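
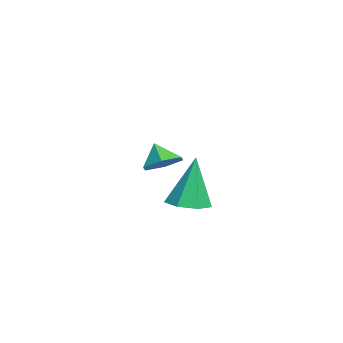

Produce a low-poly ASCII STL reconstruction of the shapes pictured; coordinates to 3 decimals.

solid 
facet normal 0.154 -0.135 -0.979
outer loop
vertex 4.019 1.872 1.269
vertex 3.217 1.543 1.188
vertex 3.474 2.371 1.114
endloop
endfacet
facet normal 0.582 0.740 0.336
outer loop
vertex 4.019 1.872 1.269
vertex 3.474 2.371 1.114
vertex 2.883 1.837 3.312
endloop
endfacet
facet normal 0.154 -0.135 -0.979
outer loop
vertex 3.474 2.371 1.114
vertex 3.217 1.543 1.188
vertex 2.736 2.246 1.015
endloop
endfacet
facet normal -0.188 0.965 0.184
outer loop
vertex 3.474 2.371 1.114
vertex 2.736 2.246 1.015
vertex 2.883 1.837 3.312
endloop
endfacet
facet normal 0.155 -0.135 -0.979
outer loop
vertex 2.736 2.246 1.015
vertex 3.217 1.543 1.188
vertex 2.361 1.592 1.046
endloop
endfacet
facet normal -0.856 0.497 0.143
outer loop
vertex 2.736 2.246 1.015
vertex 2.361 1.592 1.046
vertex 2.883 1.837 3.312
endloop
endfacet
facet normal 0.155 -0.135 -0.979
outer loop
vertex 2.361 1.592 1.046
vertex 3.217 1.543 1.188
vertex 2.631 0.901 1.184
endloop
endfacet
facet normal -0.919 -0.310 0.245
outer loop
vertex 2.361 1.592 1.046
vertex 2.631 0.901 1.184
vertex 2.883 1.837 3.312
endloop
endfacet
facet normal 0.154 -0.135 -0.979
outer loop
vertex 2.631 0.901 1.184
vertex 3.217 1.543 1.188
vertex 3.343 0.693 1.325
endloop
endfacet
facet normal -0.330 -0.849 0.413
outer loop
vertex 2.631 0.901 1.184
vertex 3.343 0.693 1.325
vertex 2.883 1.837 3.312
endloop
endfacet
facet normal 0.155 -0.135 -0.979
outer loop
vertex 3.343 0.693 1.325
vertex 3.217 1.543 1.188
vertex 3.96 1.126 1.363
endloop
endfacet
facet normal 0.469 -0.714 0.520
outer loop
vertex 3.343 0.693 1.325
vertex 3.96 1.126 1.363
vertex 2.883 1.837 3.312
endloop
endfacet
facet normal 0.154 -0.136 -0.979
outer loop
vertex 3.96 1.126 1.363
vertex 3.217 1.543 1.188
vertex 4.019 1.872 1.269
endloop
endfacet
facet normal 0.874 -0.008 0.486
outer loop
vertex 3.96 1.126 1.363
vertex 4.019 1.872 1.269
vertex 2.883 1.837 3.312
endloop
endfacet
facet normal 0.521 0.306 -0.797
outer loop
vertex -0.61 0.703 1.754
vertex -1.359 0.796 1.3
vertex -1.041 1.47 1.767
endloop
endfacet
facet normal 0.270 0.136 0.953
outer loop
vertex -0.61 0.703 1.754
vertex -1.041 1.47 1.767
vertex -1.921 0.464 2.16
endloop
endfacet
facet normal 0.521 0.306 -0.797
outer loop
vertex -1.041 1.47 1.767
vertex -1.359 0.796 1.3
vertex -1.789 1.563 1.313
endloop
endfacet
facet normal -0.361 0.596 0.717
outer loop
vertex -1.041 1.47 1.767
vertex -1.789 1.563 1.313
vertex -1.921 0.464 2.16
endloop
endfacet
facet normal 0.521 0.306 -0.797
outer loop
vertex -1.789 1.563 1.313
vertex -1.359 0.796 1.3
vertex -2.107 0.888 0.846
endloop
endfacet
facet normal -0.932 0.284 0.224
outer loop
vertex -1.789 1.563 1.313
vertex -2.107 0.888 0.846
vertex -1.921 0.464 2.16
endloop
endfacet
facet normal 0.521 0.306 -0.797
outer loop
vertex -2.107 0.888 0.846
vertex -1.359 0.796 1.3
vertex -1.676 0.121 0.833
endloop
endfacet
facet normal -0.872 -0.489 -0.034
outer loop
vertex -2.107 0.888 0.846
vertex -1.676 0.121 0.833
vertex -1.921 0.464 2.16
endloop
endfacet
facet normal 0.521 0.306 -0.796
outer loop
vertex -1.676 0.121 0.833
vertex -1.359 0.796 1.3
vertex -0.928 0.028 1.287
endloop
endfacet
facet normal -0.240 -0.950 0.201
outer loop
vertex -1.676 0.121 0.833
vertex -0.928 0.028 1.287
vertex -1.921 0.464 2.16
endloop
endfacet
facet normal 0.521 0.306 -0.797
outer loop
vertex -0.928 0.028 1.287
vertex -1.359 0.796 1.3
vertex -0.61 0.703 1.754
endloop
endfacet
facet normal 0.332 -0.637 0.696
outer loop
vertex -0.928 0.028 1.287
vertex -0.61 0.703 1.754
vertex -1.921 0.464 2.16
endloop
endfacet

endsolid


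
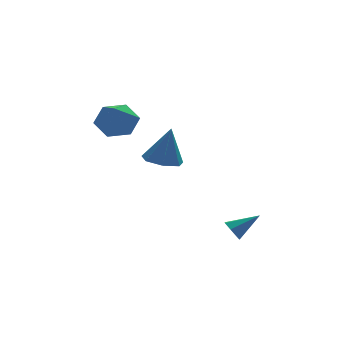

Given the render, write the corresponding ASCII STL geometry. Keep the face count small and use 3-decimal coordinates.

solid 
facet normal 0.288 0.660 -0.694
outer loop
vertex -1.752 4.524 2.916
vertex -2.378 4.04 2.196
vertex -2.767 4.838 2.794
endloop
endfacet
facet normal -0.003 0.355 0.935
outer loop
vertex -1.752 4.524 2.916
vertex -2.767 4.838 2.794
vertex -2.962 2.7 3.604
endloop
endfacet
facet normal 0.287 0.660 -0.694
outer loop
vertex -2.767 4.838 2.794
vertex -2.378 4.04 2.196
vertex -3.394 4.354 2.074
endloop
endfacet
facet normal -0.809 0.271 0.522
outer loop
vertex -2.767 4.838 2.794
vertex -3.394 4.354 2.074
vertex -2.962 2.7 3.604
endloop
endfacet
facet normal 0.287 0.661 -0.693
outer loop
vertex -3.394 4.354 2.074
vertex -2.378 4.04 2.196
vertex -3.005 3.557 1.476
endloop
endfacet
facet normal -0.925 -0.358 -0.125
outer loop
vertex -3.394 4.354 2.074
vertex -3.005 3.557 1.476
vertex -2.962 2.7 3.604
endloop
endfacet
facet normal 0.288 0.660 -0.694
outer loop
vertex -3.005 3.557 1.476
vertex -2.378 4.04 2.196
vertex -1.99 3.243 1.598
endloop
endfacet
facet normal -0.236 -0.903 -0.359
outer loop
vertex -3.005 3.557 1.476
vertex -1.99 3.243 1.598
vertex -2.962 2.7 3.604
endloop
endfacet
facet normal 0.287 0.660 -0.694
outer loop
vertex -1.99 3.243 1.598
vertex -2.378 4.04 2.196
vertex -1.363 3.727 2.318
endloop
endfacet
facet normal 0.570 -0.820 0.054
outer loop
vertex -1.99 3.243 1.598
vertex -1.363 3.727 2.318
vertex -2.962 2.7 3.604
endloop
endfacet
facet normal 0.287 0.661 -0.694
outer loop
vertex -1.363 3.727 2.318
vertex -2.378 4.04 2.196
vertex -1.752 4.524 2.916
endloop
endfacet
facet normal 0.687 -0.191 0.701
outer loop
vertex -1.363 3.727 2.318
vertex -1.752 4.524 2.916
vertex -2.962 2.7 3.604
endloop
endfacet
facet normal -0.856 0.073 -0.513
outer loop
vertex 1.783 -0.22 -3.984
vertex 1.476 -0.434 -3.502
vertex 1.609 0.145 -3.642
endloop
endfacet
facet normal 0.666 0.654 -0.359
outer loop
vertex 1.783 -0.22 -3.984
vertex 1.609 0.145 -3.642
vertex 2.784 -0.546 -2.718
endloop
endfacet
facet normal -0.856 0.073 -0.512
outer loop
vertex 1.609 0.145 -3.642
vertex 1.476 -0.434 -3.502
vertex 1.335 0.074 -3.194
endloop
endfacet
facet normal 0.283 0.905 0.317
outer loop
vertex 1.609 0.145 -3.642
vertex 1.335 0.074 -3.194
vertex 2.784 -0.546 -2.718
endloop
endfacet
facet normal -0.855 0.074 -0.513
outer loop
vertex 1.335 0.074 -3.194
vertex 1.476 -0.434 -3.502
vertex 1.167 -0.38 -2.979
endloop
endfacet
facet normal -0.096 0.455 0.885
outer loop
vertex 1.335 0.074 -3.194
vertex 1.167 -0.38 -2.979
vertex 2.784 -0.546 -2.718
endloop
endfacet
facet normal -0.855 0.075 -0.513
outer loop
vertex 1.167 -0.38 -2.979
vertex 1.476 -0.434 -3.502
vertex 1.231 -0.874 -3.158
endloop
endfacet
facet normal -0.184 -0.356 0.916
outer loop
vertex 1.167 -0.38 -2.979
vertex 1.231 -0.874 -3.158
vertex 2.784 -0.546 -2.718
endloop
endfacet
facet normal -0.855 0.075 -0.514
outer loop
vertex 1.231 -0.874 -3.158
vertex 1.476 -0.434 -3.502
vertex 1.48 -1.036 -3.596
endloop
endfacet
facet normal 0.084 -0.918 0.387
outer loop
vertex 1.231 -0.874 -3.158
vertex 1.48 -1.036 -3.596
vertex 2.784 -0.546 -2.718
endloop
endfacet
facet normal -0.856 0.074 -0.512
outer loop
vertex 1.48 -1.036 -3.596
vertex 1.476 -0.434 -3.502
vertex 1.725 -0.745 -3.963
endloop
endfacet
facet normal 0.507 -0.807 -0.302
outer loop
vertex 1.48 -1.036 -3.596
vertex 1.725 -0.745 -3.963
vertex 2.784 -0.546 -2.718
endloop
endfacet
facet normal -0.856 0.074 -0.512
outer loop
vertex 1.725 -0.745 -3.963
vertex 1.476 -0.434 -3.502
vertex 1.783 -0.22 -3.984
endloop
endfacet
facet normal 0.766 -0.110 -0.634
outer loop
vertex 1.725 -0.745 -3.963
vertex 1.783 -0.22 -3.984
vertex 2.784 -0.546 -2.718
endloop
endfacet
facet normal -0.242 -0.052 -0.969
outer loop
vertex -0.28 1.101 0.459
vertex -1.214 1.239 0.685
vertex -0.537 1.903 0.48
endloop
endfacet
facet normal 0.939 0.296 0.175
outer loop
vertex -0.28 1.101 0.459
vertex -0.537 1.903 0.48
vertex -0.746 1.341 2.555
endloop
endfacet
facet normal -0.242 -0.053 -0.969
outer loop
vertex -0.537 1.903 0.48
vertex -1.214 1.239 0.685
vertex -1.304 2.204 0.655
endloop
endfacet
facet normal 0.405 0.871 0.277
outer loop
vertex -0.537 1.903 0.48
vertex -1.304 2.204 0.655
vertex -0.746 1.341 2.555
endloop
endfacet
facet normal -0.243 -0.053 -0.969
outer loop
vertex -1.304 2.204 0.655
vertex -1.214 1.239 0.685
vertex -2.002 1.778 0.853
endloop
endfacet
facet normal -0.358 0.806 0.471
outer loop
vertex -1.304 2.204 0.655
vertex -2.002 1.778 0.853
vertex -0.746 1.341 2.555
endloop
endfacet
facet normal -0.243 -0.053 -0.969
outer loop
vertex -2.002 1.778 0.853
vertex -1.214 1.239 0.685
vertex -2.107 0.946 0.925
endloop
endfacet
facet normal -0.776 0.151 0.612
outer loop
vertex -2.002 1.778 0.853
vertex -2.107 0.946 0.925
vertex -0.746 1.341 2.555
endloop
endfacet
facet normal -0.243 -0.053 -0.969
outer loop
vertex -2.107 0.946 0.925
vertex -1.214 1.239 0.685
vertex -1.539 0.334 0.816
endloop
endfacet
facet normal -0.535 -0.602 0.593
outer loop
vertex -2.107 0.946 0.925
vertex -1.539 0.334 0.816
vertex -0.746 1.341 2.555
endloop
endfacet
facet normal -0.242 -0.053 -0.969
outer loop
vertex -1.539 0.334 0.816
vertex -1.214 1.239 0.685
vertex -0.726 0.403 0.609
endloop
endfacet
facet normal 0.184 -0.885 0.428
outer loop
vertex -1.539 0.334 0.816
vertex -0.726 0.403 0.609
vertex -0.746 1.341 2.555
endloop
endfacet
facet normal -0.242 -0.053 -0.969
outer loop
vertex -0.726 0.403 0.609
vertex -1.214 1.239 0.685
vertex -0.28 1.101 0.459
endloop
endfacet
facet normal 0.840 -0.485 0.242
outer loop
vertex -0.726 0.403 0.609
vertex -0.28 1.101 0.459
vertex -0.746 1.341 2.555
endloop
endfacet

endsolid


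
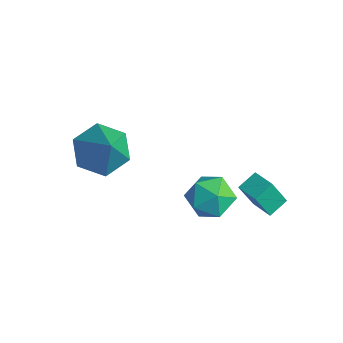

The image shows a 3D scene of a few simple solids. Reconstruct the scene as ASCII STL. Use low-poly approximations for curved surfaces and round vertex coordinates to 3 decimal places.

solid 
facet normal 0.081 0.010 0.997
outer loop
vertex 2.694 -0.836 2.705
vertex 2.495 -1.793 2.731
vertex 3.421 -1.488 2.653
endloop
endfacet
facet normal 0.503 0.505 0.701
outer loop
vertex 2.694 -0.836 2.705
vertex 3.421 -1.488 2.653
vertex 3.431 -0.698 2.077
endloop
endfacet
facet normal 0.093 0.944 0.317
outer loop
vertex 2.694 -0.836 2.705
vertex 3.431 -0.698 2.077
vertex 2.512 -0.514 1.8
endloop
endfacet
facet normal -0.582 0.722 0.374
outer loop
vertex 2.694 -0.836 2.705
vertex 2.512 -0.514 1.8
vertex 1.933 -1.19 2.204
endloop
endfacet
facet normal -0.590 0.144 0.794
outer loop
vertex 2.694 -0.836 2.705
vertex 1.933 -1.19 2.204
vertex 2.495 -1.793 2.731
endloop
endfacet
facet normal 0.951 0.174 0.255
outer loop
vertex 3.431 -0.698 2.077
vertex 3.421 -1.488 2.653
vertex 3.687 -1.57 1.716
endloop
endfacet
facet normal 0.268 -0.626 0.733
outer loop
vertex 3.421 -1.488 2.653
vertex 2.495 -1.793 2.731
vertex 3.108 -2.246 2.12
endloop
endfacet
facet normal -0.818 -0.408 0.405
outer loop
vertex 2.495 -1.793 2.731
vertex 1.933 -1.19 2.204
vertex 2.189 -2.062 1.843
endloop
endfacet
facet normal -0.805 0.526 -0.275
outer loop
vertex 1.933 -1.19 2.204
vertex 2.512 -0.514 1.8
vertex 2.199 -1.272 1.267
endloop
endfacet
facet normal 0.288 0.885 -0.367
outer loop
vertex 2.512 -0.514 1.8
vertex 3.431 -0.698 2.077
vertex 3.125 -0.967 1.189
endloop
endfacet
facet normal 0.582 -0.722 -0.374
outer loop
vertex 2.926 -1.924 1.215
vertex 3.687 -1.57 1.716
vertex 3.108 -2.246 2.12
endloop
endfacet
facet normal -0.093 -0.944 -0.317
outer loop
vertex 2.926 -1.924 1.215
vertex 3.108 -2.246 2.12
vertex 2.189 -2.062 1.843
endloop
endfacet
facet normal -0.503 -0.505 -0.701
outer loop
vertex 2.926 -1.924 1.215
vertex 2.189 -2.062 1.843
vertex 2.199 -1.272 1.267
endloop
endfacet
facet normal -0.081 -0.010 -0.997
outer loop
vertex 2.926 -1.924 1.215
vertex 2.199 -1.272 1.267
vertex 3.125 -0.967 1.189
endloop
endfacet
facet normal 0.590 -0.144 -0.794
outer loop
vertex 2.926 -1.924 1.215
vertex 3.125 -0.967 1.189
vertex 3.687 -1.57 1.716
endloop
endfacet
facet normal 0.805 -0.526 0.275
outer loop
vertex 3.108 -2.246 2.12
vertex 3.687 -1.57 1.716
vertex 3.421 -1.488 2.653
endloop
endfacet
facet normal -0.288 -0.885 0.367
outer loop
vertex 2.189 -2.062 1.843
vertex 3.108 -2.246 2.12
vertex 2.495 -1.793 2.731
endloop
endfacet
facet normal -0.951 -0.174 -0.255
outer loop
vertex 2.199 -1.272 1.267
vertex 2.189 -2.062 1.843
vertex 1.933 -1.19 2.204
endloop
endfacet
facet normal -0.268 0.626 -0.733
outer loop
vertex 3.125 -0.967 1.189
vertex 2.199 -1.272 1.267
vertex 2.512 -0.514 1.8
endloop
endfacet
facet normal 0.818 0.408 -0.405
outer loop
vertex 3.687 -1.57 1.716
vertex 3.125 -0.967 1.189
vertex 3.431 -0.698 2.077
endloop
endfacet
facet normal -0.980 -0.055 -0.191
outer loop
vertex 3.087 -0.42 2.213
vertex 2.979 0.344 2.545
vertex 3.28 0.103 1.072
endloop
endfacet
facet normal 0.128 -0.910 -0.395
outer loop
vertex 4.221 0.156 1.255
vertex 3.087 -0.42 2.213
vertex 3.28 0.103 1.072
endloop
endfacet
facet normal -0.980 -0.055 -0.191
outer loop
vertex 3.28 0.103 1.072
vertex 2.979 0.344 2.545
vertex 3.172 0.867 1.404
endloop
endfacet
facet normal 0.152 0.412 -0.899
outer loop
vertex 3.172 0.867 1.404
vertex 4.221 0.156 1.255
vertex 3.28 0.103 1.072
endloop
endfacet
facet normal -0.152 -0.412 0.899
outer loop
vertex 3.087 -0.42 2.213
vertex 3.92 0.397 2.728
vertex 2.979 0.344 2.545
endloop
endfacet
facet normal 0.128 -0.910 -0.395
outer loop
vertex 4.028 -0.367 2.396
vertex 3.087 -0.42 2.213
vertex 4.221 0.156 1.255
endloop
endfacet
facet normal -0.152 -0.412 0.899
outer loop
vertex 4.028 -0.367 2.396
vertex 3.92 0.397 2.728
vertex 3.087 -0.42 2.213
endloop
endfacet
facet normal -0.128 0.910 0.395
outer loop
vertex 2.979 0.344 2.545
vertex 3.92 0.397 2.728
vertex 3.172 0.867 1.404
endloop
endfacet
facet normal 0.152 0.412 -0.899
outer loop
vertex 4.113 0.92 1.587
vertex 4.221 0.156 1.255
vertex 3.172 0.867 1.404
endloop
endfacet
facet normal -0.128 0.910 0.395
outer loop
vertex 3.172 0.867 1.404
vertex 3.92 0.397 2.728
vertex 4.113 0.92 1.587
endloop
endfacet
facet normal 0.980 0.055 0.191
outer loop
vertex 4.113 0.92 1.587
vertex 4.028 -0.367 2.396
vertex 4.221 0.156 1.255
endloop
endfacet
facet normal 0.980 0.055 0.191
outer loop
vertex 3.92 0.397 2.728
vertex 4.028 -0.367 2.396
vertex 4.113 0.92 1.587
endloop
endfacet
facet normal -0.618 0.143 -0.773
outer loop
vertex 0.285 -3.074 2.778
vertex -0.391 -3.814 3.182
vertex -0.498 -2.776 3.46
endloop
endfacet
facet normal 0.544 0.791 0.279
outer loop
vertex 0.285 -3.074 2.778
vertex -0.498 -2.776 3.46
vertex 0.791 -4.086 4.658
endloop
endfacet
facet normal -0.619 0.143 -0.772
outer loop
vertex -0.498 -2.776 3.46
vertex -0.391 -3.814 3.182
vertex -1.173 -3.515 3.864
endloop
endfacet
facet normal -0.155 0.579 0.800
outer loop
vertex -0.498 -2.776 3.46
vertex -1.173 -3.515 3.864
vertex 0.791 -4.086 4.658
endloop
endfacet
facet normal -0.619 0.143 -0.772
outer loop
vertex -1.173 -3.515 3.864
vertex -0.391 -3.814 3.182
vertex -1.066 -4.553 3.586
endloop
endfacet
facet normal -0.428 -0.275 0.861
outer loop
vertex -1.173 -3.515 3.864
vertex -1.066 -4.553 3.586
vertex 0.791 -4.086 4.658
endloop
endfacet
facet normal -0.619 0.143 -0.773
outer loop
vertex -1.066 -4.553 3.586
vertex -0.391 -3.814 3.182
vertex -0.283 -4.852 2.904
endloop
endfacet
facet normal -0.001 -0.916 0.401
outer loop
vertex -1.066 -4.553 3.586
vertex -0.283 -4.852 2.904
vertex 0.791 -4.086 4.658
endloop
endfacet
facet normal -0.619 0.143 -0.773
outer loop
vertex -0.283 -4.852 2.904
vertex -0.391 -3.814 3.182
vertex 0.392 -4.112 2.5
endloop
endfacet
facet normal 0.700 -0.704 -0.121
outer loop
vertex -0.283 -4.852 2.904
vertex 0.392 -4.112 2.5
vertex 0.791 -4.086 4.658
endloop
endfacet
facet normal -0.618 0.143 -0.773
outer loop
vertex 0.392 -4.112 2.5
vertex -0.391 -3.814 3.182
vertex 0.285 -3.074 2.778
endloop
endfacet
facet normal 0.972 0.149 -0.182
outer loop
vertex 0.392 -4.112 2.5
vertex 0.285 -3.074 2.778
vertex 0.791 -4.086 4.658
endloop
endfacet

endsolid


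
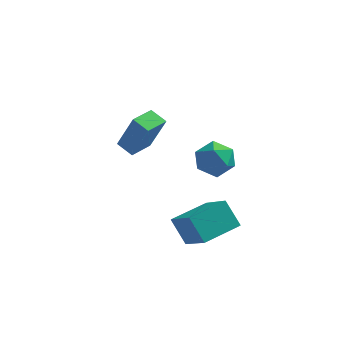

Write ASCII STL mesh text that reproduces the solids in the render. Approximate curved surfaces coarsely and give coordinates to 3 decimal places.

solid 
facet normal -0.693 -0.709 -0.136
outer loop
vertex -0.6 -3.497 -0.297
vertex -1.685 -2.175 -1.664
vertex 0.181 -4.041 -1.443
endloop
endfacet
facet normal 0.496 -0.604 0.624
outer loop
vertex 1.545 -2.645 -1.176
vertex -0.6 -3.497 -0.297
vertex 0.181 -4.041 -1.443
endloop
endfacet
facet normal -0.693 -0.709 -0.136
outer loop
vertex 0.181 -4.041 -1.443
vertex -1.685 -2.175 -1.664
vertex -0.904 -2.719 -2.81
endloop
endfacet
facet normal 0.524 -0.365 -0.769
outer loop
vertex -0.904 -2.719 -2.81
vertex 1.545 -2.645 -1.176
vertex 0.181 -4.041 -1.443
endloop
endfacet
facet normal -0.524 0.365 0.769
outer loop
vertex -0.6 -3.497 -0.297
vertex -0.321 -0.779 -1.397
vertex -1.685 -2.175 -1.664
endloop
endfacet
facet normal 0.496 -0.604 0.624
outer loop
vertex 0.764 -2.101 -0.03
vertex -0.6 -3.497 -0.297
vertex 1.545 -2.645 -1.176
endloop
endfacet
facet normal -0.524 0.365 0.769
outer loop
vertex 0.764 -2.101 -0.03
vertex -0.321 -0.779 -1.397
vertex -0.6 -3.497 -0.297
endloop
endfacet
facet normal -0.496 0.604 -0.624
outer loop
vertex -1.685 -2.175 -1.664
vertex -0.321 -0.779 -1.397
vertex -0.904 -2.719 -2.81
endloop
endfacet
facet normal 0.524 -0.365 -0.769
outer loop
vertex 0.46 -1.323 -2.543
vertex 1.545 -2.645 -1.176
vertex -0.904 -2.719 -2.81
endloop
endfacet
facet normal -0.496 0.604 -0.624
outer loop
vertex -0.904 -2.719 -2.81
vertex -0.321 -0.779 -1.397
vertex 0.46 -1.323 -2.543
endloop
endfacet
facet normal 0.693 0.709 0.136
outer loop
vertex 0.46 -1.323 -2.543
vertex 0.764 -2.101 -0.03
vertex 1.545 -2.645 -1.176
endloop
endfacet
facet normal 0.693 0.709 0.136
outer loop
vertex -0.321 -0.779 -1.397
vertex 0.764 -2.101 -0.03
vertex 0.46 -1.323 -2.543
endloop
endfacet
facet normal -0.816 0.436 0.380
outer loop
vertex -4.141 1.357 2.281
vertex -3.545 2.584 2.151
vertex -4.954 1.544 0.322
endloop
endfacet
facet normal -0.435 -0.895 0.095
outer loop
vertex -4.155 1.116 -0.051
vertex -4.141 1.357 2.281
vertex -4.954 1.544 0.322
endloop
endfacet
facet normal -0.816 0.436 0.380
outer loop
vertex -4.954 1.544 0.322
vertex -3.545 2.584 2.151
vertex -4.359 2.771 0.191
endloop
endfacet
facet normal -0.383 0.087 -0.920
outer loop
vertex -4.359 2.771 0.191
vertex -4.155 1.116 -0.051
vertex -4.954 1.544 0.322
endloop
endfacet
facet normal 0.382 -0.088 0.920
outer loop
vertex -4.141 1.357 2.281
vertex -2.746 2.156 1.778
vertex -3.545 2.584 2.151
endloop
endfacet
facet normal -0.435 -0.895 0.095
outer loop
vertex -3.341 0.929 1.909
vertex -4.141 1.357 2.281
vertex -4.155 1.116 -0.051
endloop
endfacet
facet normal 0.382 -0.087 0.920
outer loop
vertex -3.341 0.929 1.909
vertex -2.746 2.156 1.778
vertex -4.141 1.357 2.281
endloop
endfacet
facet normal 0.435 0.895 -0.095
outer loop
vertex -3.545 2.584 2.151
vertex -2.746 2.156 1.778
vertex -4.359 2.771 0.191
endloop
endfacet
facet normal -0.381 0.088 -0.920
outer loop
vertex -3.559 2.343 -0.181
vertex -4.155 1.116 -0.051
vertex -4.359 2.771 0.191
endloop
endfacet
facet normal 0.435 0.895 -0.095
outer loop
vertex -4.359 2.771 0.191
vertex -2.746 2.156 1.778
vertex -3.559 2.343 -0.181
endloop
endfacet
facet normal 0.815 -0.436 -0.380
outer loop
vertex -3.559 2.343 -0.181
vertex -3.341 0.929 1.909
vertex -4.155 1.116 -0.051
endloop
endfacet
facet normal 0.816 -0.436 -0.380
outer loop
vertex -2.746 2.156 1.778
vertex -3.341 0.929 1.909
vertex -3.559 2.343 -0.181
endloop
endfacet
facet normal -0.227 0.945 0.235
outer loop
vertex 0.845 -2.669 3.793
vertex -0.127 -2.88 3.703
vertex 0.328 -2.99 4.585
endloop
endfacet
facet normal 0.381 0.743 0.550
outer loop
vertex 0.845 -2.669 3.793
vertex 0.328 -2.99 4.585
vertex 1.249 -3.337 4.416
endloop
endfacet
facet normal 0.838 0.544 0.040
outer loop
vertex 0.845 -2.669 3.793
vertex 1.249 -3.337 4.416
vertex 1.364 -3.442 3.43
endloop
endfacet
facet normal 0.513 0.622 -0.592
outer loop
vertex 0.845 -2.669 3.793
vertex 1.364 -3.442 3.43
vertex 0.513 -3.16 2.989
endloop
endfacet
facet normal -0.145 0.870 -0.471
outer loop
vertex 0.845 -2.669 3.793
vertex 0.513 -3.16 2.989
vertex -0.127 -2.88 3.703
endloop
endfacet
facet normal 0.241 0.173 0.955
outer loop
vertex 1.249 -3.337 4.416
vertex 0.328 -2.99 4.585
vertex 0.527 -3.96 4.711
endloop
endfacet
facet normal -0.743 0.500 0.445
outer loop
vertex 0.328 -2.99 4.585
vertex -0.127 -2.88 3.703
vertex -0.324 -3.678 4.27
endloop
endfacet
facet normal -0.611 0.378 -0.696
outer loop
vertex -0.127 -2.88 3.703
vertex 0.513 -3.16 2.989
vertex -0.209 -3.783 3.284
endloop
endfacet
facet normal 0.454 -0.023 -0.891
outer loop
vertex 0.513 -3.16 2.989
vertex 1.364 -3.442 3.43
vertex 0.712 -4.13 3.115
endloop
endfacet
facet normal 0.980 -0.149 0.130
outer loop
vertex 1.364 -3.442 3.43
vertex 1.249 -3.337 4.416
vertex 1.167 -4.24 3.997
endloop
endfacet
facet normal -0.513 -0.622 0.592
outer loop
vertex 0.195 -4.451 3.907
vertex 0.527 -3.96 4.711
vertex -0.324 -3.678 4.27
endloop
endfacet
facet normal -0.838 -0.544 -0.040
outer loop
vertex 0.195 -4.451 3.907
vertex -0.324 -3.678 4.27
vertex -0.209 -3.783 3.284
endloop
endfacet
facet normal -0.381 -0.743 -0.550
outer loop
vertex 0.195 -4.451 3.907
vertex -0.209 -3.783 3.284
vertex 0.712 -4.13 3.115
endloop
endfacet
facet normal 0.227 -0.945 -0.235
outer loop
vertex 0.195 -4.451 3.907
vertex 0.712 -4.13 3.115
vertex 1.167 -4.24 3.997
endloop
endfacet
facet normal 0.145 -0.870 0.471
outer loop
vertex 0.195 -4.451 3.907
vertex 1.167 -4.24 3.997
vertex 0.527 -3.96 4.711
endloop
endfacet
facet normal -0.454 0.023 0.891
outer loop
vertex -0.324 -3.678 4.27
vertex 0.527 -3.96 4.711
vertex 0.328 -2.99 4.585
endloop
endfacet
facet normal -0.980 0.149 -0.130
outer loop
vertex -0.209 -3.783 3.284
vertex -0.324 -3.678 4.27
vertex -0.127 -2.88 3.703
endloop
endfacet
facet normal -0.241 -0.173 -0.955
outer loop
vertex 0.712 -4.13 3.115
vertex -0.209 -3.783 3.284
vertex 0.513 -3.16 2.989
endloop
endfacet
facet normal 0.743 -0.500 -0.445
outer loop
vertex 1.167 -4.24 3.997
vertex 0.712 -4.13 3.115
vertex 1.364 -3.442 3.43
endloop
endfacet
facet normal 0.611 -0.378 0.696
outer loop
vertex 0.527 -3.96 4.711
vertex 1.167 -4.24 3.997
vertex 1.249 -3.337 4.416
endloop
endfacet

endsolid


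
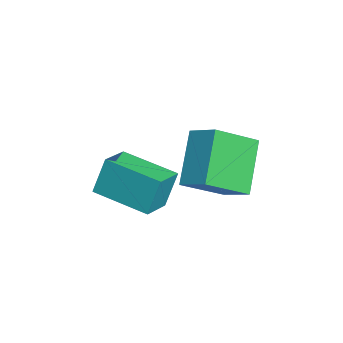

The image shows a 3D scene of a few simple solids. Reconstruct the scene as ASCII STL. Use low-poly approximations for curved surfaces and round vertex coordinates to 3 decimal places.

solid 
facet normal -0.501 -0.845 0.189
outer loop
vertex -1.403 -0.938 3.168
vertex -2.242 -0.495 2.925
vertex -1.258 -1.271 2.067
endloop
endfacet
facet normal 0.857 -0.451 0.249
outer loop
vertex -0.438 0.115 1.755
vertex -1.403 -0.938 3.168
vertex -1.258 -1.271 2.067
endloop
endfacet
facet normal -0.501 -0.845 0.190
outer loop
vertex -1.258 -1.271 2.067
vertex -2.242 -0.495 2.925
vertex -2.098 -0.828 1.823
endloop
endfacet
facet normal 0.124 -0.287 -0.950
outer loop
vertex -2.098 -0.828 1.823
vertex -0.438 0.115 1.755
vertex -1.258 -1.271 2.067
endloop
endfacet
facet normal -0.124 0.287 0.950
outer loop
vertex -1.403 -0.938 3.168
vertex -1.422 0.891 2.613
vertex -2.242 -0.495 2.925
endloop
endfacet
facet normal 0.857 -0.452 0.248
outer loop
vertex -0.582 0.448 2.857
vertex -1.403 -0.938 3.168
vertex -0.438 0.115 1.755
endloop
endfacet
facet normal -0.125 0.287 0.950
outer loop
vertex -0.582 0.448 2.857
vertex -1.422 0.891 2.613
vertex -1.403 -0.938 3.168
endloop
endfacet
facet normal -0.857 0.451 -0.248
outer loop
vertex -2.242 -0.495 2.925
vertex -1.422 0.891 2.613
vertex -2.098 -0.828 1.823
endloop
endfacet
facet normal 0.124 -0.287 -0.950
outer loop
vertex -1.277 0.558 1.512
vertex -0.438 0.115 1.755
vertex -2.098 -0.828 1.823
endloop
endfacet
facet normal -0.857 0.452 -0.249
outer loop
vertex -2.098 -0.828 1.823
vertex -1.422 0.891 2.613
vertex -1.277 0.558 1.512
endloop
endfacet
facet normal 0.501 0.844 -0.190
outer loop
vertex -1.277 0.558 1.512
vertex -0.582 0.448 2.857
vertex -0.438 0.115 1.755
endloop
endfacet
facet normal 0.501 0.845 -0.190
outer loop
vertex -1.422 0.891 2.613
vertex -0.582 0.448 2.857
vertex -1.277 0.558 1.512
endloop
endfacet
facet normal -0.656 0.164 0.736
outer loop
vertex -1.937 1.194 3.875
vertex -1.307 1.813 4.299
vertex -2.529 2.33 3.095
endloop
endfacet
facet normal -0.643 -0.632 -0.433
outer loop
vertex -1.393 2.047 1.821
vertex -1.937 1.194 3.875
vertex -2.529 2.33 3.095
endloop
endfacet
facet normal -0.656 0.164 0.736
outer loop
vertex -2.529 2.33 3.095
vertex -1.307 1.813 4.299
vertex -1.899 2.949 3.519
endloop
endfacet
facet normal -0.394 0.758 -0.520
outer loop
vertex -1.899 2.949 3.519
vertex -1.393 2.047 1.821
vertex -2.529 2.33 3.095
endloop
endfacet
facet normal 0.394 -0.758 0.520
outer loop
vertex -1.937 1.194 3.875
vertex -0.171 1.53 3.025
vertex -1.307 1.813 4.299
endloop
endfacet
facet normal -0.643 -0.632 -0.433
outer loop
vertex -0.801 0.911 2.601
vertex -1.937 1.194 3.875
vertex -1.393 2.047 1.821
endloop
endfacet
facet normal 0.394 -0.758 0.520
outer loop
vertex -0.801 0.911 2.601
vertex -0.171 1.53 3.025
vertex -1.937 1.194 3.875
endloop
endfacet
facet normal 0.643 0.632 0.433
outer loop
vertex -1.307 1.813 4.299
vertex -0.171 1.53 3.025
vertex -1.899 2.949 3.519
endloop
endfacet
facet normal -0.394 0.758 -0.520
outer loop
vertex -0.763 2.666 2.245
vertex -1.393 2.047 1.821
vertex -1.899 2.949 3.519
endloop
endfacet
facet normal 0.643 0.632 0.433
outer loop
vertex -1.899 2.949 3.519
vertex -0.171 1.53 3.025
vertex -0.763 2.666 2.245
endloop
endfacet
facet normal 0.656 -0.164 -0.736
outer loop
vertex -0.763 2.666 2.245
vertex -0.801 0.911 2.601
vertex -1.393 2.047 1.821
endloop
endfacet
facet normal 0.656 -0.164 -0.736
outer loop
vertex -0.171 1.53 3.025
vertex -0.801 0.911 2.601
vertex -0.763 2.666 2.245
endloop
endfacet

endsolid


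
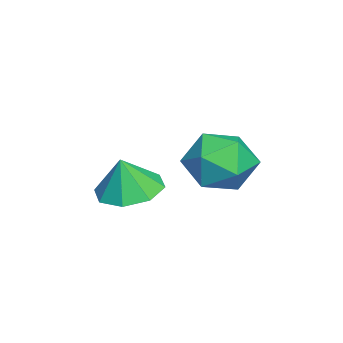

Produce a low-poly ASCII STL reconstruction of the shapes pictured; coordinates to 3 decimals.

solid 
facet normal -0.249 0.769 0.589
outer loop
vertex 0.38 2.884 -0.623
vertex -0.352 2.169 0.002
vertex 0.795 2.288 0.331
endloop
endfacet
facet normal 0.418 0.841 0.344
outer loop
vertex 0.38 2.884 -0.623
vertex 0.795 2.288 0.331
vertex 1.459 2.365 -0.664
endloop
endfacet
facet normal 0.391 0.843 -0.370
outer loop
vertex 0.38 2.884 -0.623
vertex 1.459 2.365 -0.664
vertex 0.724 2.292 -1.607
endloop
endfacet
facet normal -0.291 0.771 -0.566
outer loop
vertex 0.38 2.884 -0.623
vertex 0.724 2.292 -1.607
vertex -0.396 2.171 -1.196
endloop
endfacet
facet normal -0.687 0.726 0.026
outer loop
vertex 0.38 2.884 -0.623
vertex -0.396 2.171 -1.196
vertex -0.352 2.169 0.002
endloop
endfacet
facet normal 0.791 0.270 0.549
outer loop
vertex 1.459 2.365 -0.664
vertex 0.795 2.288 0.331
vertex 1.396 1.329 -0.064
endloop
endfacet
facet normal -0.287 0.152 0.946
outer loop
vertex 0.795 2.288 0.331
vertex -0.352 2.169 0.002
vertex 0.276 1.208 0.347
endloop
endfacet
facet normal -0.996 0.082 0.037
outer loop
vertex -0.352 2.169 0.002
vertex -0.396 2.171 -1.196
vertex -0.459 1.135 -0.596
endloop
endfacet
facet normal -0.355 0.157 -0.922
outer loop
vertex -0.396 2.171 -1.196
vertex 0.724 2.292 -1.607
vertex 0.205 1.212 -1.591
endloop
endfacet
facet normal 0.749 0.272 -0.605
outer loop
vertex 0.724 2.292 -1.607
vertex 1.459 2.365 -0.664
vertex 1.352 1.331 -1.262
endloop
endfacet
facet normal 0.291 -0.771 0.566
outer loop
vertex 0.62 0.616 -0.637
vertex 1.396 1.329 -0.064
vertex 0.276 1.208 0.347
endloop
endfacet
facet normal -0.391 -0.843 0.370
outer loop
vertex 0.62 0.616 -0.637
vertex 0.276 1.208 0.347
vertex -0.459 1.135 -0.596
endloop
endfacet
facet normal -0.418 -0.841 -0.344
outer loop
vertex 0.62 0.616 -0.637
vertex -0.459 1.135 -0.596
vertex 0.205 1.212 -1.591
endloop
endfacet
facet normal 0.249 -0.769 -0.589
outer loop
vertex 0.62 0.616 -0.637
vertex 0.205 1.212 -1.591
vertex 1.352 1.331 -1.262
endloop
endfacet
facet normal 0.687 -0.726 -0.026
outer loop
vertex 0.62 0.616 -0.637
vertex 1.352 1.331 -1.262
vertex 1.396 1.329 -0.064
endloop
endfacet
facet normal 0.355 -0.157 0.922
outer loop
vertex 0.276 1.208 0.347
vertex 1.396 1.329 -0.064
vertex 0.795 2.288 0.331
endloop
endfacet
facet normal -0.749 -0.272 0.605
outer loop
vertex -0.459 1.135 -0.596
vertex 0.276 1.208 0.347
vertex -0.352 2.169 0.002
endloop
endfacet
facet normal -0.791 -0.270 -0.549
outer loop
vertex 0.205 1.212 -1.591
vertex -0.459 1.135 -0.596
vertex -0.396 2.171 -1.196
endloop
endfacet
facet normal 0.287 -0.152 -0.946
outer loop
vertex 1.352 1.331 -1.262
vertex 0.205 1.212 -1.591
vertex 0.724 2.292 -1.607
endloop
endfacet
facet normal 0.996 -0.082 -0.037
outer loop
vertex 1.396 1.329 -0.064
vertex 1.352 1.331 -1.262
vertex 1.459 2.365 -0.664
endloop
endfacet
facet normal -0.204 0.163 -0.965
outer loop
vertex 1.36 -1.593 -2.116
vertex 0.664 -0.842 -1.842
vertex 1.701 -0.859 -2.064
endloop
endfacet
facet normal 0.833 -0.413 0.368
outer loop
vertex 1.36 -1.593 -2.116
vertex 1.701 -0.859 -2.064
vertex 0.936 -1.058 -0.558
endloop
endfacet
facet normal -0.204 0.163 -0.965
outer loop
vertex 1.701 -0.859 -2.064
vertex 0.664 -0.842 -1.842
vertex 1.435 -0.114 -1.882
endloop
endfacet
facet normal 0.864 0.195 0.465
outer loop
vertex 1.701 -0.859 -2.064
vertex 1.435 -0.114 -1.882
vertex 0.936 -1.058 -0.558
endloop
endfacet
facet normal -0.204 0.163 -0.965
outer loop
vertex 1.435 -0.114 -1.882
vertex 0.664 -0.842 -1.842
vertex 0.717 0.204 -1.677
endloop
endfacet
facet normal 0.458 0.633 0.624
outer loop
vertex 1.435 -0.114 -1.882
vertex 0.717 0.204 -1.677
vertex 0.936 -1.058 -0.558
endloop
endfacet
facet normal -0.205 0.163 -0.965
outer loop
vertex 0.717 0.204 -1.677
vertex 0.664 -0.842 -1.842
vertex -0.031 -0.09 -1.568
endloop
endfacet
facet normal -0.143 0.643 0.753
outer loop
vertex 0.717 0.204 -1.677
vertex -0.031 -0.09 -1.568
vertex 0.936 -1.058 -0.558
endloop
endfacet
facet normal -0.204 0.163 -0.965
outer loop
vertex -0.031 -0.09 -1.568
vertex 0.664 -0.842 -1.842
vertex -0.372 -0.825 -1.62
endloop
endfacet
facet normal -0.591 0.219 0.776
outer loop
vertex -0.031 -0.09 -1.568
vertex -0.372 -0.825 -1.62
vertex 0.936 -1.058 -0.558
endloop
endfacet
facet normal -0.204 0.163 -0.965
outer loop
vertex -0.372 -0.825 -1.62
vertex 0.664 -0.842 -1.842
vertex -0.106 -1.569 -1.802
endloop
endfacet
facet normal -0.622 -0.389 0.680
outer loop
vertex -0.372 -0.825 -1.62
vertex -0.106 -1.569 -1.802
vertex 0.936 -1.058 -0.558
endloop
endfacet
facet normal -0.204 0.162 -0.966
outer loop
vertex -0.106 -1.569 -1.802
vertex 0.664 -0.842 -1.842
vertex 0.612 -1.888 -2.007
endloop
endfacet
facet normal -0.218 -0.825 0.521
outer loop
vertex -0.106 -1.569 -1.802
vertex 0.612 -1.888 -2.007
vertex 0.936 -1.058 -0.558
endloop
endfacet
facet normal -0.205 0.162 -0.965
outer loop
vertex 0.612 -1.888 -2.007
vertex 0.664 -0.842 -1.842
vertex 1.36 -1.593 -2.116
endloop
endfacet
facet normal 0.386 -0.835 0.392
outer loop
vertex 0.612 -1.888 -2.007
vertex 1.36 -1.593 -2.116
vertex 0.936 -1.058 -0.558
endloop
endfacet

endsolid


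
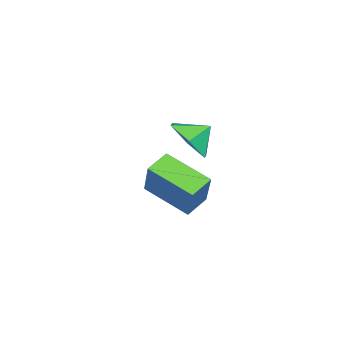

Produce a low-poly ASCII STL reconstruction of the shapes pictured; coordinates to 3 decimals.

solid 
facet normal -0.469 -0.296 -0.832
outer loop
vertex -2.438 -5.378 -1.639
vertex -3.408 -5.049 -1.21
vertex -2.156 -3.435 -2.49
endloop
endfacet
facet normal 0.873 -0.296 -0.387
outer loop
vertex -1.232 -2.851 -0.85
vertex -2.438 -5.378 -1.639
vertex -2.156 -3.435 -2.49
endloop
endfacet
facet normal -0.469 -0.296 -0.832
outer loop
vertex -2.156 -3.435 -2.49
vertex -3.408 -5.049 -1.21
vertex -3.125 -3.106 -2.061
endloop
endfacet
facet normal 0.132 0.908 -0.398
outer loop
vertex -3.125 -3.106 -2.061
vertex -1.232 -2.851 -0.85
vertex -2.156 -3.435 -2.49
endloop
endfacet
facet normal -0.132 -0.908 0.398
outer loop
vertex -2.438 -5.378 -1.639
vertex -2.484 -4.465 0.43
vertex -3.408 -5.049 -1.21
endloop
endfacet
facet normal 0.874 -0.296 -0.386
outer loop
vertex -1.515 -4.794 0.001
vertex -2.438 -5.378 -1.639
vertex -1.232 -2.851 -0.85
endloop
endfacet
facet normal -0.132 -0.908 0.398
outer loop
vertex -1.515 -4.794 0.001
vertex -2.484 -4.465 0.43
vertex -2.438 -5.378 -1.639
endloop
endfacet
facet normal -0.873 0.296 0.386
outer loop
vertex -3.408 -5.049 -1.21
vertex -2.484 -4.465 0.43
vertex -3.125 -3.106 -2.061
endloop
endfacet
facet normal 0.132 0.908 -0.398
outer loop
vertex -2.202 -2.522 -0.421
vertex -1.232 -2.851 -0.85
vertex -3.125 -3.106 -2.061
endloop
endfacet
facet normal -0.874 0.296 0.386
outer loop
vertex -3.125 -3.106 -2.061
vertex -2.484 -4.465 0.43
vertex -2.202 -2.522 -0.421
endloop
endfacet
facet normal 0.469 0.296 0.832
outer loop
vertex -2.202 -2.522 -0.421
vertex -1.515 -4.794 0.001
vertex -1.232 -2.851 -0.85
endloop
endfacet
facet normal 0.469 0.296 0.832
outer loop
vertex -2.484 -4.465 0.43
vertex -1.515 -4.794 0.001
vertex -2.202 -2.522 -0.421
endloop
endfacet
facet normal 0.476 -0.632 -0.612
outer loop
vertex 0.811 -1.504 2.322
vertex 0.315 -2.345 2.805
vertex -0.147 -1.86 1.945
endloop
endfacet
facet normal -0.308 0.945 -0.110
outer loop
vertex 0.811 -1.504 2.322
vertex -0.147 -1.86 1.945
vertex -0.175 -1.695 3.435
endloop
endfacet
facet normal 0.476 -0.632 -0.612
outer loop
vertex -0.147 -1.86 1.945
vertex 0.315 -2.345 2.805
vertex -0.644 -2.702 2.428
endloop
endfacet
facet normal -0.876 0.477 -0.069
outer loop
vertex -0.147 -1.86 1.945
vertex -0.644 -2.702 2.428
vertex -0.175 -1.695 3.435
endloop
endfacet
facet normal 0.476 -0.631 -0.612
outer loop
vertex -0.644 -2.702 2.428
vertex 0.315 -2.345 2.805
vertex -0.181 -3.187 3.288
endloop
endfacet
facet normal -0.889 -0.041 0.455
outer loop
vertex -0.644 -2.702 2.428
vertex -0.181 -3.187 3.288
vertex -0.175 -1.695 3.435
endloop
endfacet
facet normal 0.476 -0.631 -0.612
outer loop
vertex -0.181 -3.187 3.288
vertex 0.315 -2.345 2.805
vertex 0.777 -2.83 3.664
endloop
endfacet
facet normal -0.334 -0.091 0.938
outer loop
vertex -0.181 -3.187 3.288
vertex 0.777 -2.83 3.664
vertex -0.175 -1.695 3.435
endloop
endfacet
facet normal 0.475 -0.632 -0.612
outer loop
vertex 0.777 -2.83 3.664
vertex 0.315 -2.345 2.805
vertex 1.274 -1.989 3.181
endloop
endfacet
facet normal 0.234 0.377 0.896
outer loop
vertex 0.777 -2.83 3.664
vertex 1.274 -1.989 3.181
vertex -0.175 -1.695 3.435
endloop
endfacet
facet normal 0.475 -0.632 -0.613
outer loop
vertex 1.274 -1.989 3.181
vertex 0.315 -2.345 2.805
vertex 0.811 -1.504 2.322
endloop
endfacet
facet normal 0.247 0.895 0.372
outer loop
vertex 1.274 -1.989 3.181
vertex 0.811 -1.504 2.322
vertex -0.175 -1.695 3.435
endloop
endfacet

endsolid


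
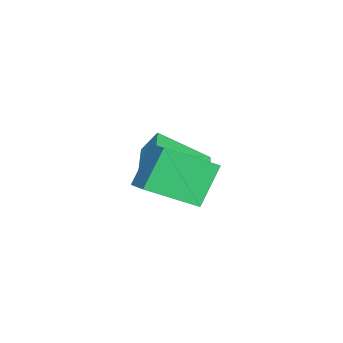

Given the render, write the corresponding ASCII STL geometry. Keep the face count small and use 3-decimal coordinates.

solid 
facet normal -0.506 0.270 0.819
outer loop
vertex 1.589 -3.067 0.816
vertex 0.988 -1.346 -0.122
vertex 0.446 -3.732 0.328
endloop
endfacet
facet normal 0.293 -0.840 0.457
outer loop
vertex 1.352 -4.214 -1.138
vertex 1.589 -3.067 0.816
vertex 0.446 -3.732 0.328
endloop
endfacet
facet normal -0.506 0.270 0.819
outer loop
vertex 0.446 -3.732 0.328
vertex 0.988 -1.346 -0.122
vertex -0.155 -2.011 -0.61
endloop
endfacet
facet normal -0.811 -0.472 -0.346
outer loop
vertex -0.155 -2.011 -0.61
vertex 1.352 -4.214 -1.138
vertex 0.446 -3.732 0.328
endloop
endfacet
facet normal 0.811 0.472 0.346
outer loop
vertex 1.589 -3.067 0.816
vertex 1.894 -1.828 -1.588
vertex 0.988 -1.346 -0.122
endloop
endfacet
facet normal 0.293 -0.840 0.457
outer loop
vertex 2.495 -3.549 -0.65
vertex 1.589 -3.067 0.816
vertex 1.352 -4.214 -1.138
endloop
endfacet
facet normal 0.811 0.472 0.346
outer loop
vertex 2.495 -3.549 -0.65
vertex 1.894 -1.828 -1.588
vertex 1.589 -3.067 0.816
endloop
endfacet
facet normal -0.293 0.840 -0.457
outer loop
vertex 0.988 -1.346 -0.122
vertex 1.894 -1.828 -1.588
vertex -0.155 -2.011 -0.61
endloop
endfacet
facet normal -0.811 -0.472 -0.346
outer loop
vertex 0.751 -2.493 -2.076
vertex 1.352 -4.214 -1.138
vertex -0.155 -2.011 -0.61
endloop
endfacet
facet normal -0.293 0.840 -0.457
outer loop
vertex -0.155 -2.011 -0.61
vertex 1.894 -1.828 -1.588
vertex 0.751 -2.493 -2.076
endloop
endfacet
facet normal 0.506 -0.270 -0.819
outer loop
vertex 0.751 -2.493 -2.076
vertex 2.495 -3.549 -0.65
vertex 1.352 -4.214 -1.138
endloop
endfacet
facet normal 0.506 -0.270 -0.819
outer loop
vertex 1.894 -1.828 -1.588
vertex 2.495 -3.549 -0.65
vertex 0.751 -2.493 -2.076
endloop
endfacet
facet normal -0.983 -0.176 0.050
outer loop
vertex -2.601 -4.799 -1.598
vertex -2.659 -4.229 -0.742
vertex -2.982 -3.015 -2.811
endloop
endfacet
facet normal 0.056 -0.553 -0.831
outer loop
vertex -1.281 -2.711 -2.898
vertex -2.601 -4.799 -1.598
vertex -2.982 -3.015 -2.811
endloop
endfacet
facet normal -0.983 -0.176 0.050
outer loop
vertex -2.982 -3.015 -2.811
vertex -2.659 -4.229 -0.742
vertex -3.04 -2.446 -1.955
endloop
endfacet
facet normal -0.174 0.815 -0.553
outer loop
vertex -3.04 -2.446 -1.955
vertex -1.281 -2.711 -2.898
vertex -2.982 -3.015 -2.811
endloop
endfacet
facet normal 0.174 -0.814 0.554
outer loop
vertex -2.601 -4.799 -1.598
vertex -0.958 -3.925 -0.829
vertex -2.659 -4.229 -0.742
endloop
endfacet
facet normal 0.057 -0.553 -0.831
outer loop
vertex -0.9 -4.494 -1.685
vertex -2.601 -4.799 -1.598
vertex -1.281 -2.711 -2.898
endloop
endfacet
facet normal 0.174 -0.815 0.553
outer loop
vertex -0.9 -4.494 -1.685
vertex -0.958 -3.925 -0.829
vertex -2.601 -4.799 -1.598
endloop
endfacet
facet normal -0.056 0.553 0.831
outer loop
vertex -2.659 -4.229 -0.742
vertex -0.958 -3.925 -0.829
vertex -3.04 -2.446 -1.955
endloop
endfacet
facet normal -0.174 0.814 -0.554
outer loop
vertex -1.339 -2.141 -2.042
vertex -1.281 -2.711 -2.898
vertex -3.04 -2.446 -1.955
endloop
endfacet
facet normal -0.057 0.553 0.831
outer loop
vertex -3.04 -2.446 -1.955
vertex -0.958 -3.925 -0.829
vertex -1.339 -2.141 -2.042
endloop
endfacet
facet normal 0.983 0.176 -0.050
outer loop
vertex -1.339 -2.141 -2.042
vertex -0.9 -4.494 -1.685
vertex -1.281 -2.711 -2.898
endloop
endfacet
facet normal 0.983 0.176 -0.050
outer loop
vertex -0.958 -3.925 -0.829
vertex -0.9 -4.494 -1.685
vertex -1.339 -2.141 -2.042
endloop
endfacet

endsolid


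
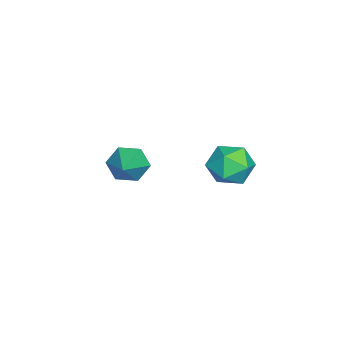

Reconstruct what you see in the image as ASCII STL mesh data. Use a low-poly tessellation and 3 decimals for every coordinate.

solid 
facet normal -0.882 -0.108 -0.459
outer loop
vertex 0.076 -2.274 -4.787
vertex -0.272 -2.796 -3.996
vertex -0.379 -1.792 -4.026
endloop
endfacet
facet normal 0.459 0.849 -0.263
outer loop
vertex 0.076 -2.274 -4.787
vertex -0.379 -1.792 -4.026
vertex 1.632 -2.564 -3.004
endloop
endfacet
facet normal -0.882 -0.108 -0.459
outer loop
vertex -0.379 -1.792 -4.026
vertex -0.272 -2.796 -3.996
vertex -0.728 -2.314 -3.234
endloop
endfacet
facet normal 0.033 0.828 0.560
outer loop
vertex -0.379 -1.792 -4.026
vertex -0.728 -2.314 -3.234
vertex 1.632 -2.564 -3.004
endloop
endfacet
facet normal -0.882 -0.107 -0.460
outer loop
vertex -0.728 -2.314 -3.234
vertex -0.272 -2.796 -3.996
vertex -0.621 -3.318 -3.205
endloop
endfacet
facet normal -0.095 0.019 0.995
outer loop
vertex -0.728 -2.314 -3.234
vertex -0.621 -3.318 -3.205
vertex 1.632 -2.564 -3.004
endloop
endfacet
facet normal -0.882 -0.107 -0.460
outer loop
vertex -0.621 -3.318 -3.205
vertex -0.272 -2.796 -3.996
vertex -0.165 -3.8 -3.967
endloop
endfacet
facet normal 0.203 -0.768 0.607
outer loop
vertex -0.621 -3.318 -3.205
vertex -0.165 -3.8 -3.967
vertex 1.632 -2.564 -3.004
endloop
endfacet
facet normal -0.882 -0.107 -0.459
outer loop
vertex -0.165 -3.8 -3.967
vertex -0.272 -2.796 -3.996
vertex 0.183 -3.278 -4.758
endloop
endfacet
facet normal 0.629 -0.747 -0.216
outer loop
vertex -0.165 -3.8 -3.967
vertex 0.183 -3.278 -4.758
vertex 1.632 -2.564 -3.004
endloop
endfacet
facet normal -0.882 -0.107 -0.459
outer loop
vertex 0.183 -3.278 -4.758
vertex -0.272 -2.796 -3.996
vertex 0.076 -2.274 -4.787
endloop
endfacet
facet normal 0.757 0.062 -0.651
outer loop
vertex 0.183 -3.278 -4.758
vertex 0.076 -2.274 -4.787
vertex 1.632 -2.564 -3.004
endloop
endfacet
facet normal -0.068 0.898 0.434
outer loop
vertex 2.574 3.378 -1.035
vertex 2.63 2.883 -0.003
vertex 3.591 3.212 -0.533
endloop
endfacet
facet normal 0.254 0.946 -0.201
outer loop
vertex 2.574 3.378 -1.035
vertex 3.591 3.212 -0.533
vertex 3.464 3.008 -1.654
endloop
endfacet
facet normal -0.195 0.693 -0.694
outer loop
vertex 2.574 3.378 -1.035
vertex 3.464 3.008 -1.654
vertex 2.425 2.553 -1.816
endloop
endfacet
facet normal -0.793 0.488 -0.364
outer loop
vertex 2.574 3.378 -1.035
vertex 2.425 2.553 -1.816
vertex 1.909 2.476 -0.795
endloop
endfacet
facet normal -0.714 0.615 0.334
outer loop
vertex 2.574 3.378 -1.035
vertex 1.909 2.476 -0.795
vertex 2.63 2.883 -0.003
endloop
endfacet
facet normal 0.829 0.525 -0.190
outer loop
vertex 3.464 3.008 -1.654
vertex 3.591 3.212 -0.533
vertex 4.071 2.284 -1.005
endloop
endfacet
facet normal 0.310 0.447 0.839
outer loop
vertex 3.591 3.212 -0.533
vertex 2.63 2.883 -0.003
vertex 3.555 2.207 0.016
endloop
endfacet
facet normal -0.737 -0.011 0.676
outer loop
vertex 2.63 2.883 -0.003
vertex 1.909 2.476 -0.795
vertex 2.516 1.752 -0.146
endloop
endfacet
facet normal -0.865 -0.217 -0.453
outer loop
vertex 1.909 2.476 -0.795
vertex 2.425 2.553 -1.816
vertex 2.389 1.548 -1.267
endloop
endfacet
facet normal 0.104 0.114 -0.988
outer loop
vertex 2.425 2.553 -1.816
vertex 3.464 3.008 -1.654
vertex 3.35 1.877 -1.797
endloop
endfacet
facet normal 0.793 -0.488 0.364
outer loop
vertex 3.406 1.382 -0.765
vertex 4.071 2.284 -1.005
vertex 3.555 2.207 0.016
endloop
endfacet
facet normal 0.195 -0.693 0.694
outer loop
vertex 3.406 1.382 -0.765
vertex 3.555 2.207 0.016
vertex 2.516 1.752 -0.146
endloop
endfacet
facet normal -0.254 -0.946 0.201
outer loop
vertex 3.406 1.382 -0.765
vertex 2.516 1.752 -0.146
vertex 2.389 1.548 -1.267
endloop
endfacet
facet normal 0.068 -0.898 -0.434
outer loop
vertex 3.406 1.382 -0.765
vertex 2.389 1.548 -1.267
vertex 3.35 1.877 -1.797
endloop
endfacet
facet normal 0.714 -0.615 -0.334
outer loop
vertex 3.406 1.382 -0.765
vertex 3.35 1.877 -1.797
vertex 4.071 2.284 -1.005
endloop
endfacet
facet normal 0.865 0.217 0.453
outer loop
vertex 3.555 2.207 0.016
vertex 4.071 2.284 -1.005
vertex 3.591 3.212 -0.533
endloop
endfacet
facet normal -0.104 -0.114 0.988
outer loop
vertex 2.516 1.752 -0.146
vertex 3.555 2.207 0.016
vertex 2.63 2.883 -0.003
endloop
endfacet
facet normal -0.829 -0.525 0.190
outer loop
vertex 2.389 1.548 -1.267
vertex 2.516 1.752 -0.146
vertex 1.909 2.476 -0.795
endloop
endfacet
facet normal -0.310 -0.447 -0.839
outer loop
vertex 3.35 1.877 -1.797
vertex 2.389 1.548 -1.267
vertex 2.425 2.553 -1.816
endloop
endfacet
facet normal 0.737 0.011 -0.676
outer loop
vertex 4.071 2.284 -1.005
vertex 3.35 1.877 -1.797
vertex 3.464 3.008 -1.654
endloop
endfacet

endsolid


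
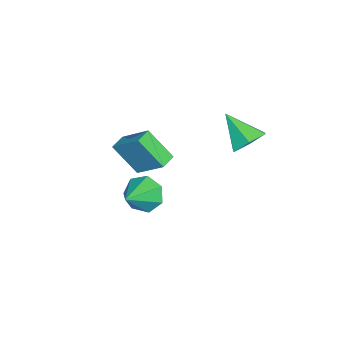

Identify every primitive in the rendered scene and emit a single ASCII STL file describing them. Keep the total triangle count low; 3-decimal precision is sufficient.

solid 
facet normal -0.959 0.257 0.120
outer loop
vertex -2.144 -2.061 -0.029
vertex -1.978 -0.697 -1.63
vertex -2.743 -3.641 -1.437
endloop
endfacet
facet normal -0.078 -0.647 0.759
outer loop
vertex -1.842 -3.883 -1.55
vertex -2.144 -2.061 -0.029
vertex -2.743 -3.641 -1.437
endloop
endfacet
facet normal -0.959 0.257 0.120
outer loop
vertex -2.743 -3.641 -1.437
vertex -1.978 -0.697 -1.63
vertex -2.578 -2.277 -3.039
endloop
endfacet
facet normal -0.273 -0.718 -0.640
outer loop
vertex -2.578 -2.277 -3.039
vertex -1.842 -3.883 -1.55
vertex -2.743 -3.641 -1.437
endloop
endfacet
facet normal 0.273 0.718 0.640
outer loop
vertex -2.144 -2.061 -0.029
vertex -1.077 -0.939 -1.743
vertex -1.978 -0.697 -1.63
endloop
endfacet
facet normal -0.079 -0.647 0.759
outer loop
vertex -1.242 -2.303 -0.141
vertex -2.144 -2.061 -0.029
vertex -1.842 -3.883 -1.55
endloop
endfacet
facet normal 0.272 0.719 0.640
outer loop
vertex -1.242 -2.303 -0.141
vertex -1.077 -0.939 -1.743
vertex -2.144 -2.061 -0.029
endloop
endfacet
facet normal 0.079 0.647 -0.759
outer loop
vertex -1.978 -0.697 -1.63
vertex -1.077 -0.939 -1.743
vertex -2.578 -2.277 -3.039
endloop
endfacet
facet normal -0.272 -0.718 -0.640
outer loop
vertex -1.676 -2.519 -3.151
vertex -1.842 -3.883 -1.55
vertex -2.578 -2.277 -3.039
endloop
endfacet
facet normal 0.079 0.646 -0.759
outer loop
vertex -2.578 -2.277 -3.039
vertex -1.077 -0.939 -1.743
vertex -1.676 -2.519 -3.151
endloop
endfacet
facet normal 0.959 -0.257 -0.120
outer loop
vertex -1.676 -2.519 -3.151
vertex -1.242 -2.303 -0.141
vertex -1.842 -3.883 -1.55
endloop
endfacet
facet normal 0.959 -0.257 -0.120
outer loop
vertex -1.077 -0.939 -1.743
vertex -1.242 -2.303 -0.141
vertex -1.676 -2.519 -3.151
endloop
endfacet
facet normal -0.853 0.188 -0.487
outer loop
vertex 2.37 -1.472 -2.119
vertex 1.97 -0.986 -1.23
vertex 2.535 -0.543 -2.05
endloop
endfacet
facet normal 0.821 -0.104 -0.562
outer loop
vertex 2.37 -1.472 -2.119
vertex 2.535 -0.543 -2.05
vertex 3.65 -1.354 -0.27
endloop
endfacet
facet normal -0.853 0.187 -0.487
outer loop
vertex 2.535 -0.543 -2.05
vertex 1.97 -0.986 -1.23
vertex 2.274 0.052 -1.364
endloop
endfacet
facet normal 0.777 0.591 -0.217
outer loop
vertex 2.535 -0.543 -2.05
vertex 2.274 0.052 -1.364
vertex 3.65 -1.354 -0.27
endloop
endfacet
facet normal -0.853 0.187 -0.487
outer loop
vertex 2.274 0.052 -1.364
vertex 1.97 -0.986 -1.23
vertex 1.784 -0.133 -0.576
endloop
endfacet
facet normal 0.435 0.778 0.453
outer loop
vertex 2.274 0.052 -1.364
vertex 1.784 -0.133 -0.576
vertex 3.65 -1.354 -0.27
endloop
endfacet
facet normal -0.853 0.187 -0.487
outer loop
vertex 1.784 -0.133 -0.576
vertex 1.97 -0.986 -1.23
vertex 1.434 -0.961 -0.281
endloop
endfacet
facet normal 0.051 0.316 0.947
outer loop
vertex 1.784 -0.133 -0.576
vertex 1.434 -0.961 -0.281
vertex 3.65 -1.354 -0.27
endloop
endfacet
facet normal -0.853 0.188 -0.487
outer loop
vertex 1.434 -0.961 -0.281
vertex 1.97 -0.986 -1.23
vertex 1.487 -1.807 -0.7
endloop
endfacet
facet normal -0.084 -0.446 0.891
outer loop
vertex 1.434 -0.961 -0.281
vertex 1.487 -1.807 -0.7
vertex 3.65 -1.354 -0.27
endloop
endfacet
facet normal -0.853 0.187 -0.487
outer loop
vertex 1.487 -1.807 -0.7
vertex 1.97 -0.986 -1.23
vertex 1.904 -2.035 -1.518
endloop
endfacet
facet normal 0.131 -0.936 0.328
outer loop
vertex 1.487 -1.807 -0.7
vertex 1.904 -2.035 -1.518
vertex 3.65 -1.354 -0.27
endloop
endfacet
facet normal -0.853 0.187 -0.486
outer loop
vertex 1.904 -2.035 -1.518
vertex 1.97 -0.986 -1.23
vertex 2.37 -1.472 -2.119
endloop
endfacet
facet normal 0.534 -0.783 -0.320
outer loop
vertex 1.904 -2.035 -1.518
vertex 2.37 -1.472 -2.119
vertex 3.65 -1.354 -0.27
endloop
endfacet
facet normal 0.309 0.687 -0.658
outer loop
vertex 0.127 2.973 1.471
vertex -0.808 3.484 1.566
vertex 0.007 3.736 2.212
endloop
endfacet
facet normal 0.730 -0.414 0.544
outer loop
vertex 0.127 2.973 1.471
vertex 0.007 3.736 2.212
vertex -1.432 2.096 2.894
endloop
endfacet
facet normal 0.309 0.687 -0.658
outer loop
vertex 0.007 3.736 2.212
vertex -0.808 3.484 1.566
vertex -0.928 4.247 2.307
endloop
endfacet
facet normal 0.212 0.211 0.954
outer loop
vertex 0.007 3.736 2.212
vertex -0.928 4.247 2.307
vertex -1.432 2.096 2.894
endloop
endfacet
facet normal 0.308 0.687 -0.658
outer loop
vertex -0.928 4.247 2.307
vertex -0.808 3.484 1.566
vertex -1.744 3.995 1.661
endloop
endfacet
facet normal -0.646 0.338 0.684
outer loop
vertex -0.928 4.247 2.307
vertex -1.744 3.995 1.661
vertex -1.432 2.096 2.894
endloop
endfacet
facet normal 0.309 0.688 -0.657
outer loop
vertex -1.744 3.995 1.661
vertex -0.808 3.484 1.566
vertex -1.623 3.233 0.92
endloop
endfacet
facet normal -0.987 -0.160 0.003
outer loop
vertex -1.744 3.995 1.661
vertex -1.623 3.233 0.92
vertex -1.432 2.096 2.894
endloop
endfacet
facet normal 0.309 0.688 -0.657
outer loop
vertex -1.623 3.233 0.92
vertex -0.808 3.484 1.566
vertex -0.688 2.722 0.825
endloop
endfacet
facet normal -0.470 -0.784 -0.406
outer loop
vertex -1.623 3.233 0.92
vertex -0.688 2.722 0.825
vertex -1.432 2.096 2.894
endloop
endfacet
facet normal 0.309 0.688 -0.657
outer loop
vertex -0.688 2.722 0.825
vertex -0.808 3.484 1.566
vertex 0.127 2.973 1.471
endloop
endfacet
facet normal 0.389 -0.911 -0.136
outer loop
vertex -0.688 2.722 0.825
vertex 0.127 2.973 1.471
vertex -1.432 2.096 2.894
endloop
endfacet

endsolid


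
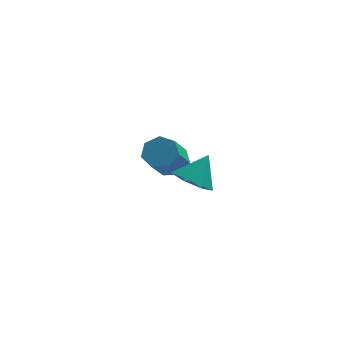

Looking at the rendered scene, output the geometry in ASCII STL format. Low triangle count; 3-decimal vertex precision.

solid 
facet normal -0.465 -0.409 -0.785
outer loop
vertex 1.778 -4.595 0.409
vertex 0.935 -4.224 0.715
vertex 1.59 -3.827 0.12
endloop
endfacet
facet normal 0.974 0.226 -0.033
outer loop
vertex 1.778 -4.595 0.409
vertex 1.59 -3.827 0.12
vertex 1.605 -3.636 1.845
endloop
endfacet
facet normal -0.465 -0.409 -0.785
outer loop
vertex 1.59 -3.827 0.12
vertex 0.935 -4.224 0.715
vertex 0.909 -3.358 0.279
endloop
endfacet
facet normal 0.549 0.830 -0.097
outer loop
vertex 1.59 -3.827 0.12
vertex 0.909 -3.358 0.279
vertex 1.605 -3.636 1.845
endloop
endfacet
facet normal -0.465 -0.409 -0.785
outer loop
vertex 0.909 -3.358 0.279
vertex 0.935 -4.224 0.715
vertex 0.248 -3.542 0.766
endloop
endfacet
facet normal -0.108 0.970 0.220
outer loop
vertex 0.909 -3.358 0.279
vertex 0.248 -3.542 0.766
vertex 1.605 -3.636 1.845
endloop
endfacet
facet normal -0.464 -0.409 -0.786
outer loop
vertex 0.248 -3.542 0.766
vertex 0.935 -4.224 0.715
vertex 0.104 -4.24 1.214
endloop
endfacet
facet normal -0.501 0.538 0.677
outer loop
vertex 0.248 -3.542 0.766
vertex 0.104 -4.24 1.214
vertex 1.605 -3.636 1.845
endloop
endfacet
facet normal -0.464 -0.409 -0.786
outer loop
vertex 0.104 -4.24 1.214
vertex 0.935 -4.224 0.715
vertex 0.586 -4.926 1.286
endloop
endfacet
facet normal -0.336 -0.138 0.932
outer loop
vertex 0.104 -4.24 1.214
vertex 0.586 -4.926 1.286
vertex 1.605 -3.636 1.845
endloop
endfacet
facet normal -0.464 -0.408 -0.786
outer loop
vertex 0.586 -4.926 1.286
vertex 0.935 -4.224 0.715
vertex 1.331 -5.084 0.928
endloop
endfacet
facet normal 0.264 -0.551 0.792
outer loop
vertex 0.586 -4.926 1.286
vertex 1.331 -5.084 0.928
vertex 1.605 -3.636 1.845
endloop
endfacet
facet normal -0.465 -0.409 -0.785
outer loop
vertex 1.331 -5.084 0.928
vertex 0.935 -4.224 0.715
vertex 1.778 -4.595 0.409
endloop
endfacet
facet normal 0.847 -0.390 0.362
outer loop
vertex 1.331 -5.084 0.928
vertex 1.778 -4.595 0.409
vertex 1.605 -3.636 1.845
endloop
endfacet
facet normal 0.230 0.621 -0.749
outer loop
vertex 0.401 0.561 -2.614
vertex 0.016 1.198 -2.204
vertex 0.829 0.952 -2.158
endloop
endfacet
facet normal 0.781 -0.578 -0.238
outer loop
vertex 0.401 0.561 -2.614
vertex 0.829 0.952 -2.158
vertex -0.052 -0.656 -1.146
endloop
endfacet
facet normal 0.781 -0.577 -0.238
outer loop
vertex -0.052 -0.656 -1.146
vertex 0.829 0.952 -2.158
vertex 0.376 -0.265 -0.689
endloop
endfacet
facet normal -0.232 -0.621 0.749
outer loop
vertex -0.052 -0.656 -1.146
vertex 0.376 -0.265 -0.689
vertex -0.436 -0.018 -0.736
endloop
endfacet
facet normal 0.230 0.620 -0.750
outer loop
vertex 0.829 0.952 -2.158
vertex 0.016 1.198 -2.204
vertex 0.645 1.529 -1.737
endloop
endfacet
facet normal 0.940 0.055 0.336
outer loop
vertex 0.829 0.952 -2.158
vertex 0.645 1.529 -1.737
vertex 0.376 -0.265 -0.689
endloop
endfacet
facet normal 0.940 0.055 0.336
outer loop
vertex 0.376 -0.265 -0.689
vertex 0.645 1.529 -1.737
vertex 0.192 0.312 -0.268
endloop
endfacet
facet normal -0.232 -0.621 0.749
outer loop
vertex 0.376 -0.265 -0.689
vertex 0.192 0.312 -0.268
vertex -0.436 -0.018 -0.736
endloop
endfacet
facet normal 0.230 0.620 -0.750
outer loop
vertex 0.645 1.529 -1.737
vertex 0.016 1.198 -2.204
vertex -0.013 1.857 -1.668
endloop
endfacet
facet normal 0.391 0.646 0.656
outer loop
vertex 0.645 1.529 -1.737
vertex -0.013 1.857 -1.668
vertex 0.192 0.312 -0.268
endloop
endfacet
facet normal 0.391 0.646 0.656
outer loop
vertex 0.192 0.312 -0.268
vertex -0.013 1.857 -1.668
vertex -0.465 0.64 -0.199
endloop
endfacet
facet normal -0.232 -0.621 0.749
outer loop
vertex 0.192 0.312 -0.268
vertex -0.465 0.64 -0.199
vertex -0.436 -0.018 -0.736
endloop
endfacet
facet normal 0.231 0.620 -0.750
outer loop
vertex -0.013 1.857 -1.668
vertex 0.016 1.198 -2.204
vertex -0.648 1.689 -2.003
endloop
endfacet
facet normal -0.453 0.750 0.482
outer loop
vertex -0.013 1.857 -1.668
vertex -0.648 1.689 -2.003
vertex -0.465 0.64 -0.199
endloop
endfacet
facet normal -0.452 0.750 0.482
outer loop
vertex -0.465 0.64 -0.199
vertex -0.648 1.689 -2.003
vertex -1.101 0.472 -0.534
endloop
endfacet
facet normal -0.230 -0.621 0.749
outer loop
vertex -0.465 0.64 -0.199
vertex -1.101 0.472 -0.534
vertex -0.436 -0.018 -0.736
endloop
endfacet
facet normal 0.232 0.620 -0.750
outer loop
vertex -0.648 1.689 -2.003
vertex 0.016 1.198 -2.204
vertex -0.783 1.152 -2.489
endloop
endfacet
facet normal -0.956 0.290 -0.055
outer loop
vertex -0.648 1.689 -2.003
vertex -0.783 1.152 -2.489
vertex -1.101 0.472 -0.534
endloop
endfacet
facet normal -0.956 0.290 -0.055
outer loop
vertex -1.101 0.472 -0.534
vertex -0.783 1.152 -2.489
vertex -1.236 -0.065 -1.021
endloop
endfacet
facet normal -0.230 -0.621 0.749
outer loop
vertex -1.101 0.472 -0.534
vertex -1.236 -0.065 -1.021
vertex -0.436 -0.018 -0.736
endloop
endfacet
facet normal 0.231 0.621 -0.749
outer loop
vertex -0.783 1.152 -2.489
vertex 0.016 1.198 -2.204
vertex -0.316 0.649 -2.762
endloop
endfacet
facet normal -0.740 -0.388 -0.550
outer loop
vertex -0.783 1.152 -2.489
vertex -0.316 0.649 -2.762
vertex -1.236 -0.065 -1.021
endloop
endfacet
facet normal -0.739 -0.389 -0.550
outer loop
vertex -1.236 -0.065 -1.021
vertex -0.316 0.649 -2.762
vertex -0.769 -0.567 -1.293
endloop
endfacet
facet normal -0.231 -0.621 0.749
outer loop
vertex -1.236 -0.065 -1.021
vertex -0.769 -0.567 -1.293
vertex -0.436 -0.018 -0.736
endloop
endfacet
facet normal 0.231 0.621 -0.749
outer loop
vertex -0.316 0.649 -2.762
vertex 0.016 1.198 -2.204
vertex 0.401 0.561 -2.614
endloop
endfacet
facet normal 0.035 -0.775 -0.631
outer loop
vertex -0.316 0.649 -2.762
vertex 0.401 0.561 -2.614
vertex -0.769 -0.567 -1.293
endloop
endfacet
facet normal 0.033 -0.774 -0.632
outer loop
vertex -0.769 -0.567 -1.293
vertex 0.401 0.561 -2.614
vertex -0.052 -0.656 -1.146
endloop
endfacet
facet normal -0.231 -0.621 0.750
outer loop
vertex -0.769 -0.567 -1.293
vertex -0.052 -0.656 -1.146
vertex -0.436 -0.018 -0.736
endloop
endfacet

endsolid


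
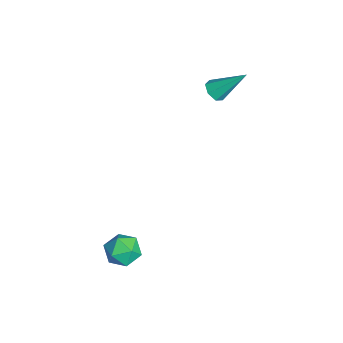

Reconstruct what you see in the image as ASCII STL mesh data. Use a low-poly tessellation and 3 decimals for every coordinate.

solid 
facet normal -0.306 0.952 -0.002
outer loop
vertex 3.651 -1.165 -1.769
vertex 2.881 -1.413 -1.9
vertex 3.158 -1.322 -1.133
endloop
endfacet
facet normal 0.264 0.869 0.419
outer loop
vertex 3.651 -1.165 -1.769
vertex 3.158 -1.322 -1.133
vertex 3.94 -1.568 -1.116
endloop
endfacet
facet normal 0.794 0.607 0.023
outer loop
vertex 3.651 -1.165 -1.769
vertex 3.94 -1.568 -1.116
vertex 4.147 -1.81 -1.872
endloop
endfacet
facet normal 0.554 0.529 -0.643
outer loop
vertex 3.651 -1.165 -1.769
vertex 4.147 -1.81 -1.872
vertex 3.492 -1.714 -2.357
endloop
endfacet
facet normal -0.127 0.742 -0.658
outer loop
vertex 3.651 -1.165 -1.769
vertex 3.492 -1.714 -2.357
vertex 2.881 -1.413 -1.9
endloop
endfacet
facet normal 0.101 0.384 0.918
outer loop
vertex 3.94 -1.568 -1.116
vertex 3.158 -1.322 -1.133
vertex 3.348 -2.066 -0.843
endloop
endfacet
facet normal -0.822 0.519 0.235
outer loop
vertex 3.158 -1.322 -1.133
vertex 2.881 -1.413 -1.9
vertex 2.693 -1.97 -1.328
endloop
endfacet
facet normal -0.532 0.178 -0.828
outer loop
vertex 2.881 -1.413 -1.9
vertex 3.492 -1.714 -2.357
vertex 2.9 -2.212 -2.084
endloop
endfacet
facet normal 0.571 -0.168 -0.804
outer loop
vertex 3.492 -1.714 -2.357
vertex 4.147 -1.81 -1.872
vertex 3.682 -2.458 -2.067
endloop
endfacet
facet normal 0.960 -0.041 0.276
outer loop
vertex 4.147 -1.81 -1.872
vertex 3.94 -1.568 -1.116
vertex 3.959 -2.367 -1.3
endloop
endfacet
facet normal -0.554 -0.529 0.643
outer loop
vertex 3.189 -2.615 -1.431
vertex 3.348 -2.066 -0.843
vertex 2.693 -1.97 -1.328
endloop
endfacet
facet normal -0.794 -0.607 -0.023
outer loop
vertex 3.189 -2.615 -1.431
vertex 2.693 -1.97 -1.328
vertex 2.9 -2.212 -2.084
endloop
endfacet
facet normal -0.264 -0.869 -0.419
outer loop
vertex 3.189 -2.615 -1.431
vertex 2.9 -2.212 -2.084
vertex 3.682 -2.458 -2.067
endloop
endfacet
facet normal 0.306 -0.952 0.002
outer loop
vertex 3.189 -2.615 -1.431
vertex 3.682 -2.458 -2.067
vertex 3.959 -2.367 -1.3
endloop
endfacet
facet normal 0.127 -0.742 0.658
outer loop
vertex 3.189 -2.615 -1.431
vertex 3.959 -2.367 -1.3
vertex 3.348 -2.066 -0.843
endloop
endfacet
facet normal -0.571 0.168 0.804
outer loop
vertex 2.693 -1.97 -1.328
vertex 3.348 -2.066 -0.843
vertex 3.158 -1.322 -1.133
endloop
endfacet
facet normal -0.960 0.041 -0.276
outer loop
vertex 2.9 -2.212 -2.084
vertex 2.693 -1.97 -1.328
vertex 2.881 -1.413 -1.9
endloop
endfacet
facet normal -0.101 -0.384 -0.918
outer loop
vertex 3.682 -2.458 -2.067
vertex 2.9 -2.212 -2.084
vertex 3.492 -1.714 -2.357
endloop
endfacet
facet normal 0.822 -0.519 -0.235
outer loop
vertex 3.959 -2.367 -1.3
vertex 3.682 -2.458 -2.067
vertex 4.147 -1.81 -1.872
endloop
endfacet
facet normal 0.532 -0.178 0.828
outer loop
vertex 3.348 -2.066 -0.843
vertex 3.959 -2.367 -1.3
vertex 3.94 -1.568 -1.116
endloop
endfacet
facet normal -0.174 -0.704 -0.689
outer loop
vertex -1.505 2.712 2.701
vertex -1.803 2.421 3.074
vertex -1.98 2.814 2.717
endloop
endfacet
facet normal 0.165 0.846 -0.507
outer loop
vertex -1.505 2.712 2.701
vertex -1.98 2.814 2.717
vertex -1.497 3.659 4.286
endloop
endfacet
facet normal -0.174 -0.704 -0.688
outer loop
vertex -1.98 2.814 2.717
vertex -1.803 2.421 3.074
vertex -2.322 2.62 3.002
endloop
endfacet
facet normal -0.613 0.759 -0.220
outer loop
vertex -1.98 2.814 2.717
vertex -2.322 2.62 3.002
vertex -1.497 3.659 4.286
endloop
endfacet
facet normal -0.174 -0.703 -0.689
outer loop
vertex -2.322 2.62 3.002
vertex -1.803 2.421 3.074
vertex -2.274 2.276 3.341
endloop
endfacet
facet normal -0.894 0.245 0.376
outer loop
vertex -2.322 2.62 3.002
vertex -2.274 2.276 3.341
vertex -1.497 3.659 4.286
endloop
endfacet
facet normal -0.173 -0.704 -0.688
outer loop
vertex -2.274 2.276 3.341
vertex -1.803 2.421 3.074
vertex -1.871 2.041 3.48
endloop
endfacet
facet normal -0.465 -0.306 0.831
outer loop
vertex -2.274 2.276 3.341
vertex -1.871 2.041 3.48
vertex -1.497 3.659 4.286
endloop
endfacet
facet normal -0.174 -0.704 -0.688
outer loop
vertex -1.871 2.041 3.48
vertex -1.803 2.421 3.074
vertex -1.418 2.092 3.313
endloop
endfacet
facet normal 0.350 -0.481 0.804
outer loop
vertex -1.871 2.041 3.48
vertex -1.418 2.092 3.313
vertex -1.497 3.659 4.286
endloop
endfacet
facet normal -0.174 -0.704 -0.688
outer loop
vertex -1.418 2.092 3.313
vertex -1.803 2.421 3.074
vertex -1.255 2.391 2.966
endloop
endfacet
facet normal 0.938 -0.147 0.314
outer loop
vertex -1.418 2.092 3.313
vertex -1.255 2.391 2.966
vertex -1.497 3.659 4.286
endloop
endfacet
facet normal -0.174 -0.704 -0.688
outer loop
vertex -1.255 2.391 2.966
vertex -1.803 2.421 3.074
vertex -1.505 2.712 2.701
endloop
endfacet
facet normal 0.855 0.443 -0.269
outer loop
vertex -1.255 2.391 2.966
vertex -1.505 2.712 2.701
vertex -1.497 3.659 4.286
endloop
endfacet

endsolid


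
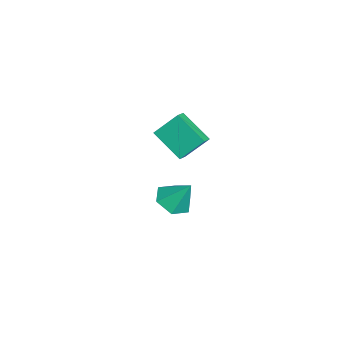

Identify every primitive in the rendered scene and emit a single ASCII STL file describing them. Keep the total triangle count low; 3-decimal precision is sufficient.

solid 
facet normal -0.218 -0.516 -0.829
outer loop
vertex 3.631 0.151 0.977
vertex 2.646 0.144 1.24
vertex 3.016 0.905 0.669
endloop
endfacet
facet normal 0.781 0.623 -0.034
outer loop
vertex 3.631 0.151 0.977
vertex 3.016 0.905 0.669
vertex 3.014 1.016 2.64
endloop
endfacet
facet normal -0.218 -0.516 -0.829
outer loop
vertex 3.016 0.905 0.669
vertex 2.646 0.144 1.24
vertex 2.031 0.898 0.933
endloop
endfacet
facet normal -0.022 0.998 -0.056
outer loop
vertex 3.016 0.905 0.669
vertex 2.031 0.898 0.933
vertex 3.014 1.016 2.64
endloop
endfacet
facet normal -0.218 -0.515 -0.829
outer loop
vertex 2.031 0.898 0.933
vertex 2.646 0.144 1.24
vertex 1.661 0.137 1.503
endloop
endfacet
facet normal -0.702 0.613 0.362
outer loop
vertex 2.031 0.898 0.933
vertex 1.661 0.137 1.503
vertex 3.014 1.016 2.64
endloop
endfacet
facet normal -0.218 -0.516 -0.829
outer loop
vertex 1.661 0.137 1.503
vertex 2.646 0.144 1.24
vertex 2.276 -0.616 1.81
endloop
endfacet
facet normal -0.579 -0.146 0.802
outer loop
vertex 1.661 0.137 1.503
vertex 2.276 -0.616 1.81
vertex 3.014 1.016 2.64
endloop
endfacet
facet normal -0.218 -0.516 -0.829
outer loop
vertex 2.276 -0.616 1.81
vertex 2.646 0.144 1.24
vertex 3.261 -0.609 1.547
endloop
endfacet
facet normal 0.224 -0.520 0.824
outer loop
vertex 2.276 -0.616 1.81
vertex 3.261 -0.609 1.547
vertex 3.014 1.016 2.64
endloop
endfacet
facet normal -0.218 -0.516 -0.829
outer loop
vertex 3.261 -0.609 1.547
vertex 2.646 0.144 1.24
vertex 3.631 0.151 0.977
endloop
endfacet
facet normal 0.904 -0.136 0.406
outer loop
vertex 3.261 -0.609 1.547
vertex 3.631 0.151 0.977
vertex 3.014 1.016 2.64
endloop
endfacet
facet normal -0.468 -0.676 0.569
outer loop
vertex -3.889 -0.214 2.624
vertex -4.607 0.007 2.296
vertex -3.681 -1.434 1.344
endloop
endfacet
facet normal 0.876 -0.270 0.400
outer loop
vertex -2.693 -0.007 0.144
vertex -3.889 -0.214 2.624
vertex -3.681 -1.434 1.344
endloop
endfacet
facet normal -0.468 -0.676 0.569
outer loop
vertex -3.681 -1.434 1.344
vertex -4.607 0.007 2.296
vertex -4.399 -1.213 1.016
endloop
endfacet
facet normal 0.117 -0.685 -0.719
outer loop
vertex -4.399 -1.213 1.016
vertex -2.693 -0.007 0.144
vertex -3.681 -1.434 1.344
endloop
endfacet
facet normal -0.117 0.685 0.719
outer loop
vertex -3.889 -0.214 2.624
vertex -3.619 1.434 1.096
vertex -4.607 0.007 2.296
endloop
endfacet
facet normal 0.876 -0.270 0.400
outer loop
vertex -2.901 1.213 1.424
vertex -3.889 -0.214 2.624
vertex -2.693 -0.007 0.144
endloop
endfacet
facet normal -0.117 0.685 0.719
outer loop
vertex -2.901 1.213 1.424
vertex -3.619 1.434 1.096
vertex -3.889 -0.214 2.624
endloop
endfacet
facet normal -0.876 0.270 -0.400
outer loop
vertex -4.607 0.007 2.296
vertex -3.619 1.434 1.096
vertex -4.399 -1.213 1.016
endloop
endfacet
facet normal 0.117 -0.685 -0.719
outer loop
vertex -3.411 0.214 -0.184
vertex -2.693 -0.007 0.144
vertex -4.399 -1.213 1.016
endloop
endfacet
facet normal -0.876 0.270 -0.400
outer loop
vertex -4.399 -1.213 1.016
vertex -3.619 1.434 1.096
vertex -3.411 0.214 -0.184
endloop
endfacet
facet normal 0.468 0.676 -0.569
outer loop
vertex -3.411 0.214 -0.184
vertex -2.901 1.213 1.424
vertex -2.693 -0.007 0.144
endloop
endfacet
facet normal 0.468 0.676 -0.569
outer loop
vertex -3.619 1.434 1.096
vertex -2.901 1.213 1.424
vertex -3.411 0.214 -0.184
endloop
endfacet

endsolid


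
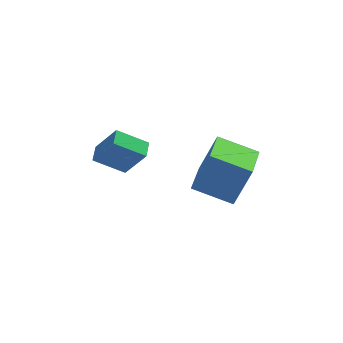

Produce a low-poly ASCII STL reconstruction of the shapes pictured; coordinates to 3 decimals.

solid 
facet normal -0.507 0.233 -0.829
outer loop
vertex -3.079 3.312 1.393
vertex -2.966 4.119 1.551
vertex -1.752 3.286 0.574
endloop
endfacet
facet normal -0.137 -0.972 -0.191
outer loop
vertex -0.874 2.881 2.009
vertex -3.079 3.312 1.393
vertex -1.752 3.286 0.574
endloop
endfacet
facet normal -0.507 0.234 -0.830
outer loop
vertex -1.752 3.286 0.574
vertex -2.966 4.119 1.551
vertex -1.638 4.093 0.732
endloop
endfacet
facet normal 0.851 -0.017 -0.525
outer loop
vertex -1.638 4.093 0.732
vertex -0.874 2.881 2.009
vertex -1.752 3.286 0.574
endloop
endfacet
facet normal -0.851 0.016 0.525
outer loop
vertex -3.079 3.312 1.393
vertex -2.088 3.714 2.986
vertex -2.966 4.119 1.551
endloop
endfacet
facet normal -0.137 -0.972 -0.191
outer loop
vertex -2.202 2.907 2.828
vertex -3.079 3.312 1.393
vertex -0.874 2.881 2.009
endloop
endfacet
facet normal -0.851 0.017 0.525
outer loop
vertex -2.202 2.907 2.828
vertex -2.088 3.714 2.986
vertex -3.079 3.312 1.393
endloop
endfacet
facet normal 0.137 0.972 0.191
outer loop
vertex -2.966 4.119 1.551
vertex -2.088 3.714 2.986
vertex -1.638 4.093 0.732
endloop
endfacet
facet normal 0.851 -0.016 -0.525
outer loop
vertex -0.761 3.688 2.167
vertex -0.874 2.881 2.009
vertex -1.638 4.093 0.732
endloop
endfacet
facet normal 0.137 0.972 0.191
outer loop
vertex -1.638 4.093 0.732
vertex -2.088 3.714 2.986
vertex -0.761 3.688 2.167
endloop
endfacet
facet normal 0.507 -0.233 0.830
outer loop
vertex -0.761 3.688 2.167
vertex -2.202 2.907 2.828
vertex -0.874 2.881 2.009
endloop
endfacet
facet normal 0.507 -0.234 0.829
outer loop
vertex -2.088 3.714 2.986
vertex -2.202 2.907 2.828
vertex -0.761 3.688 2.167
endloop
endfacet
facet normal -0.909 0.254 0.331
outer loop
vertex 1.652 1.786 2.952
vertex 2.032 3.631 2.581
vertex 0.908 1.563 1.077
endloop
endfacet
facet normal -0.198 -0.961 0.193
outer loop
vertex 2.608 1.089 0.459
vertex 1.652 1.786 2.952
vertex 0.908 1.563 1.077
endloop
endfacet
facet normal -0.909 0.254 0.331
outer loop
vertex 0.908 1.563 1.077
vertex 2.032 3.631 2.581
vertex 1.288 3.408 0.706
endloop
endfacet
facet normal -0.367 -0.110 -0.924
outer loop
vertex 1.288 3.408 0.706
vertex 2.608 1.089 0.459
vertex 0.908 1.563 1.077
endloop
endfacet
facet normal 0.367 0.110 0.924
outer loop
vertex 1.652 1.786 2.952
vertex 3.732 3.157 1.963
vertex 2.032 3.631 2.581
endloop
endfacet
facet normal -0.198 -0.961 0.193
outer loop
vertex 3.352 1.312 2.334
vertex 1.652 1.786 2.952
vertex 2.608 1.089 0.459
endloop
endfacet
facet normal 0.367 0.110 0.924
outer loop
vertex 3.352 1.312 2.334
vertex 3.732 3.157 1.963
vertex 1.652 1.786 2.952
endloop
endfacet
facet normal 0.198 0.961 -0.193
outer loop
vertex 2.032 3.631 2.581
vertex 3.732 3.157 1.963
vertex 1.288 3.408 0.706
endloop
endfacet
facet normal -0.367 -0.110 -0.924
outer loop
vertex 2.988 2.934 0.088
vertex 2.608 1.089 0.459
vertex 1.288 3.408 0.706
endloop
endfacet
facet normal 0.198 0.961 -0.193
outer loop
vertex 1.288 3.408 0.706
vertex 3.732 3.157 1.963
vertex 2.988 2.934 0.088
endloop
endfacet
facet normal 0.909 -0.254 -0.331
outer loop
vertex 2.988 2.934 0.088
vertex 3.352 1.312 2.334
vertex 2.608 1.089 0.459
endloop
endfacet
facet normal 0.909 -0.254 -0.331
outer loop
vertex 3.732 3.157 1.963
vertex 3.352 1.312 2.334
vertex 2.988 2.934 0.088
endloop
endfacet

endsolid
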